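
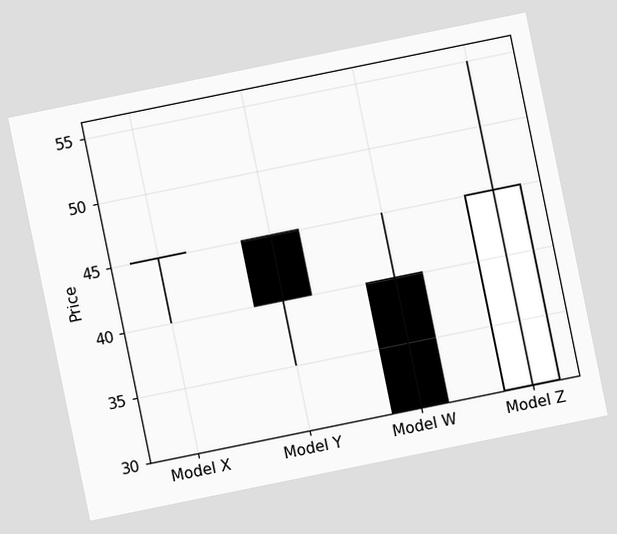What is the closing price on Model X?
The chart is tilted about 12° counter-clockwise. The Model X candle closes at 45.

45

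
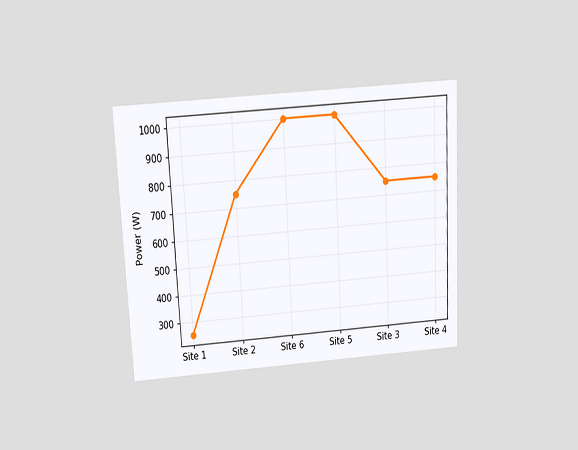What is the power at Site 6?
The chart is tilted about 3° counter-clockwise and viewed slightly from above. At Site 6, the line is at 1000W.

1000W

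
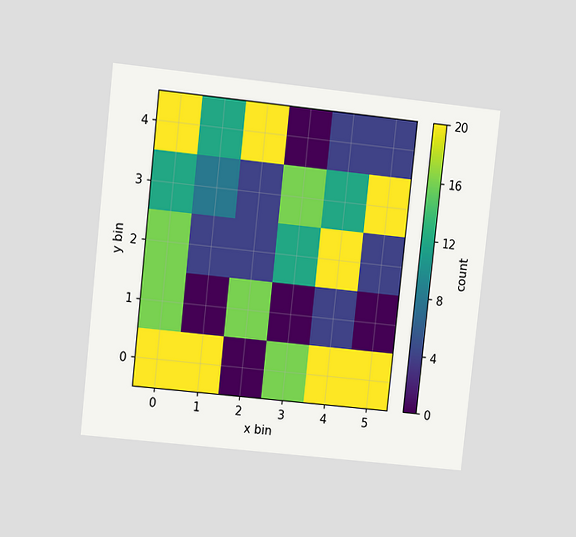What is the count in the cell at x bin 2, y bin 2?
The chart is tilted about 6° clockwise and viewed at a slight angle. Matching the cell (2, 2) against the colorbar gives 4.

4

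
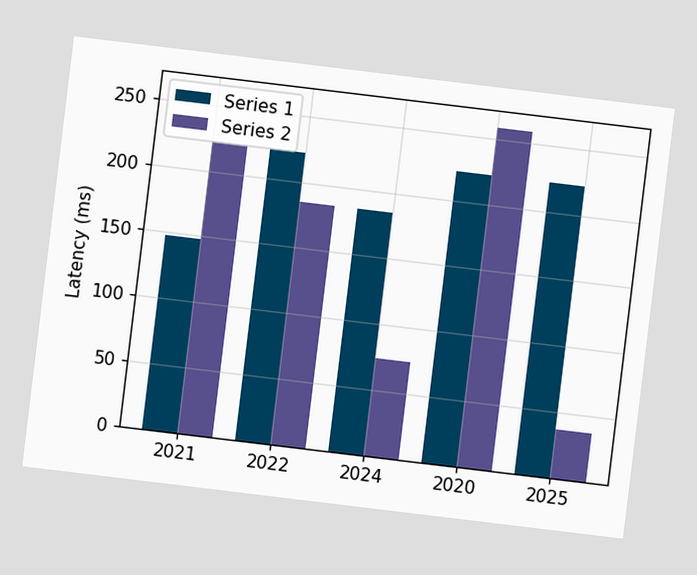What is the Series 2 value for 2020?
The chart is tilted about 7° clockwise. The Series 2 bar at 2020 reaches 259ms on the y-axis.

259ms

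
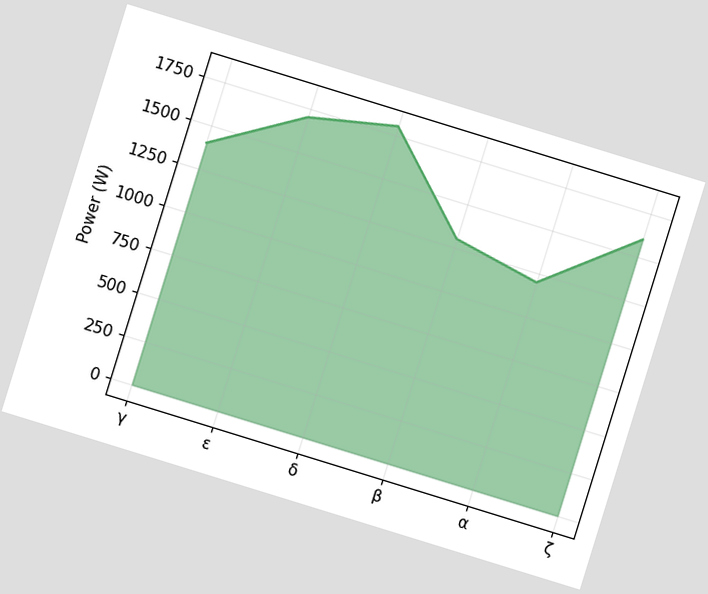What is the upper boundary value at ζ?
The chart is tilted about 17° clockwise. At ζ the upper boundary is at 1600W.

1600W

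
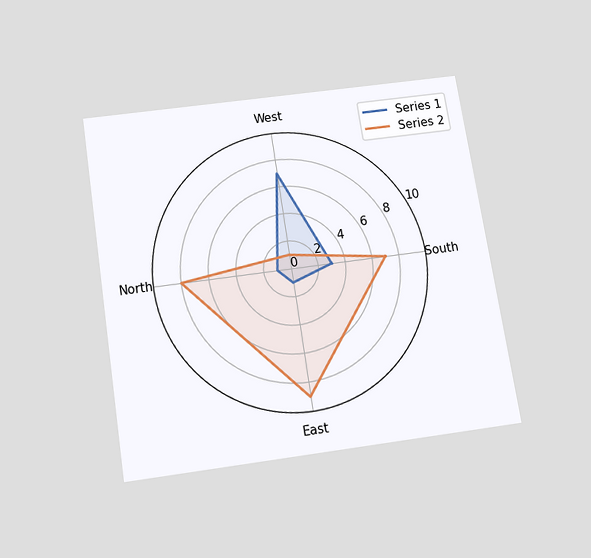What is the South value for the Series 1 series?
The chart is tilted about 9° counter-clockwise and viewed slightly from below. On the South axis, Series 1 reaches 3.

3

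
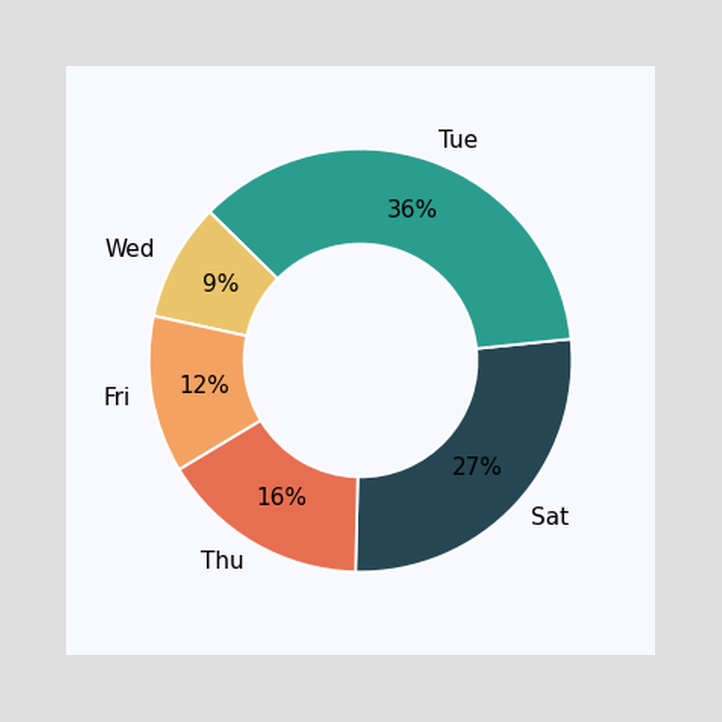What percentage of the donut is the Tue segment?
The Tue segment takes up 36% of the ring.

36%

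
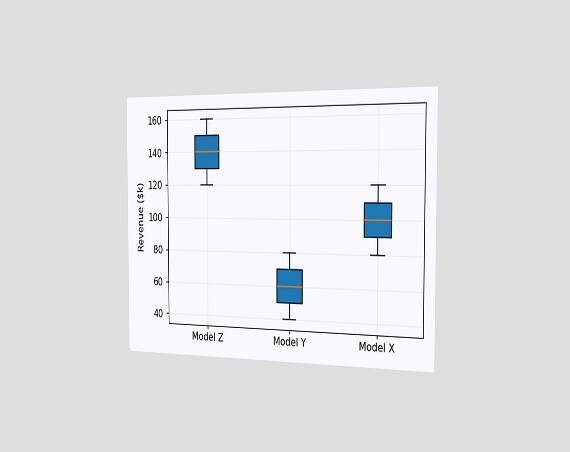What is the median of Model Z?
$140k

The chart is viewed slightly from the right. The median line in the Model Z box sits at $140k.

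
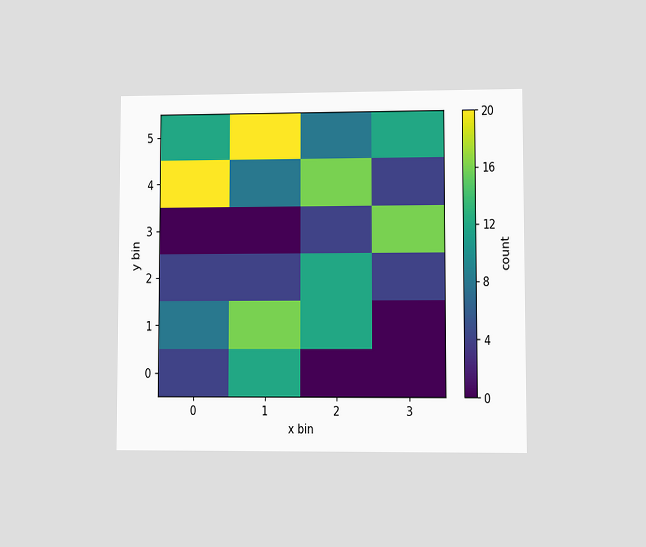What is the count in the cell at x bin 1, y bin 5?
The chart is viewed at a slight angle. Matching the cell (1, 5) against the colorbar gives 20.

20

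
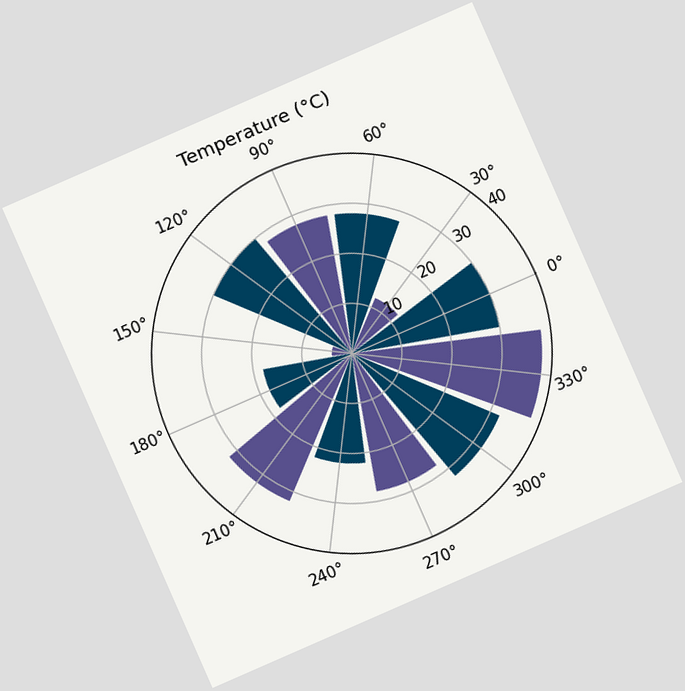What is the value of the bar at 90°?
The chart is tilted about 24° counter-clockwise. The bar at 90° reaches 28°C on the radial axis.

28°C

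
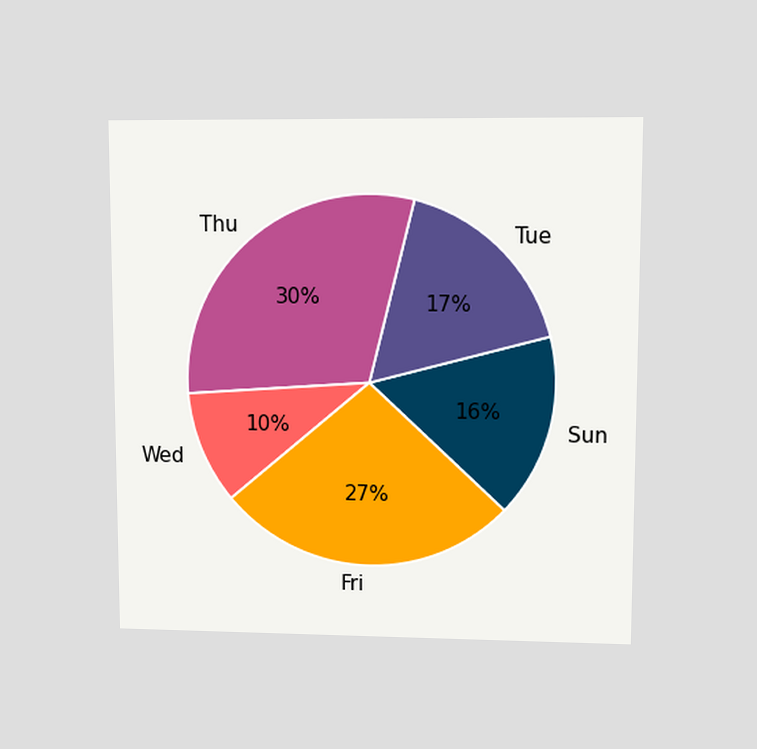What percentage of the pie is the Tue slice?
The chart is viewed at a slight angle. The Tue slice takes up 17% of the pie.

17%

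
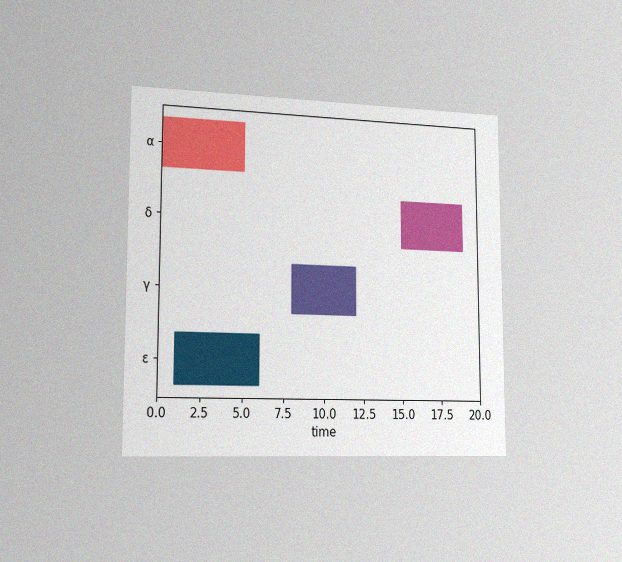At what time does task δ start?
The chart is viewed slightly from the left, with some photo noise. The δ bar begins at t=15.

15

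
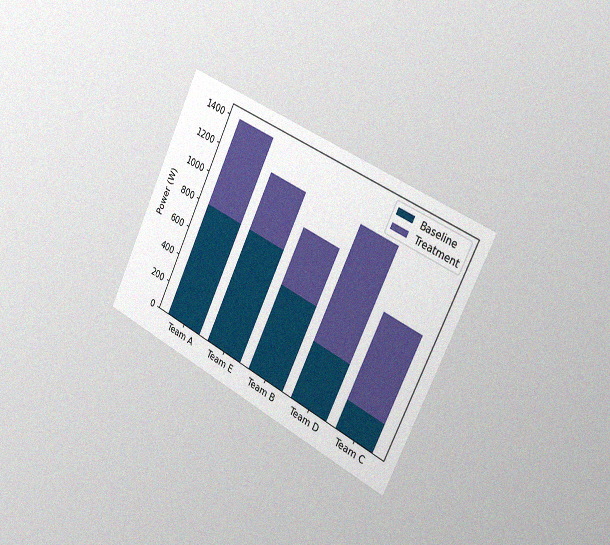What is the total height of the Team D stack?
The chart is tilted about 26° clockwise and viewed slightly from the right, with some photo noise. The Team D stack's top reaches 1200W on the y-axis.

1200W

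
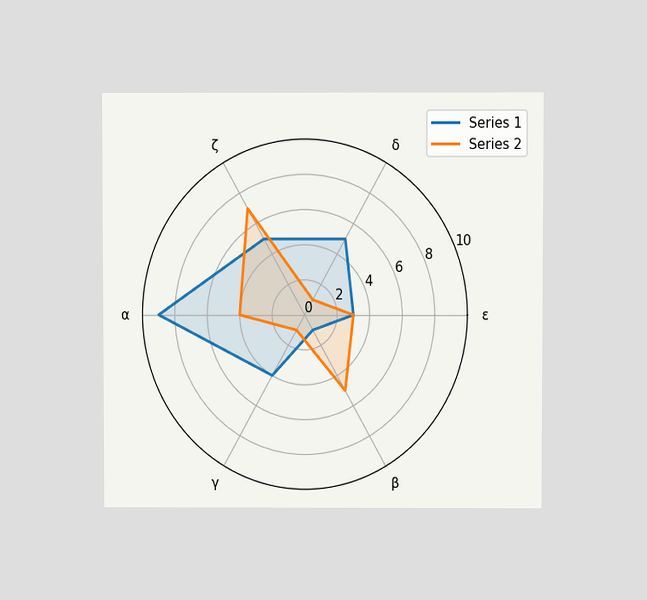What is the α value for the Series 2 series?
The chart is viewed at a slight angle. On the α axis, Series 2 reaches 4.

4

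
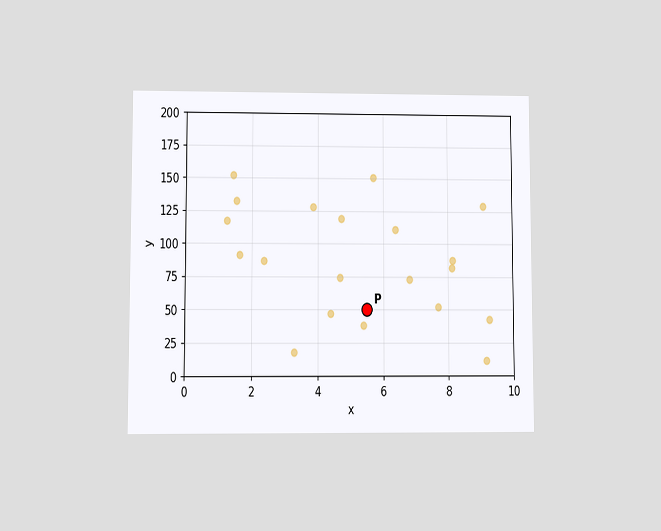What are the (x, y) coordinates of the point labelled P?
(5.5, 50)

The chart is viewed at a slight angle. Following the gridlines from P to each axis, P sits at (5.5, 50).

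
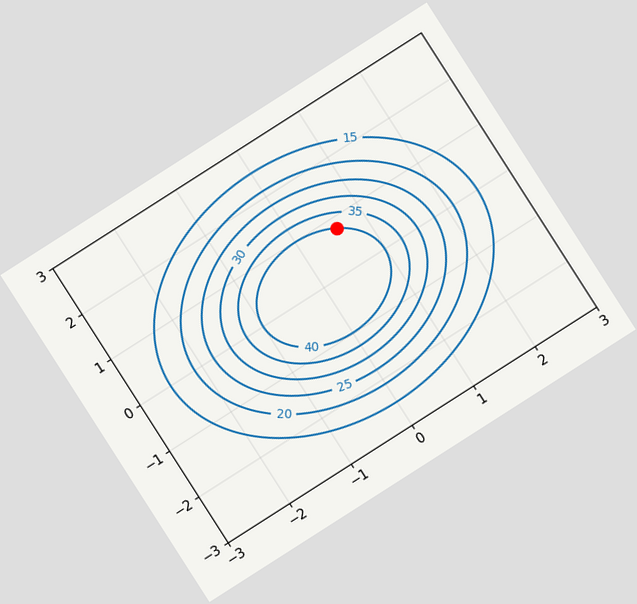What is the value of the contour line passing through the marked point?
The chart is tilted about 33° counter-clockwise. The marked point sits on the contour labelled 40.

40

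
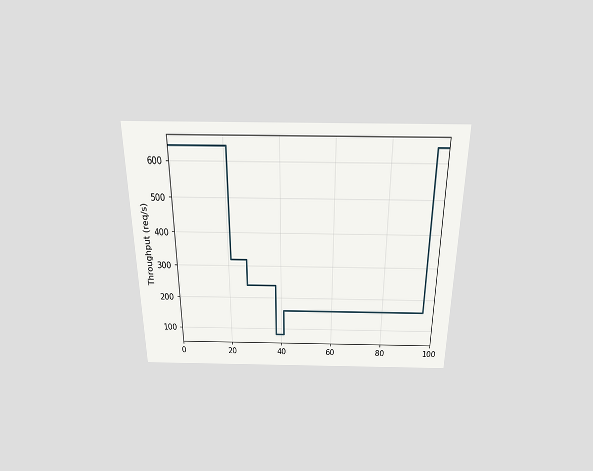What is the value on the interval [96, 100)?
The chart is viewed slightly from above. On [96, 100) the step sits at 640req/s.

640req/s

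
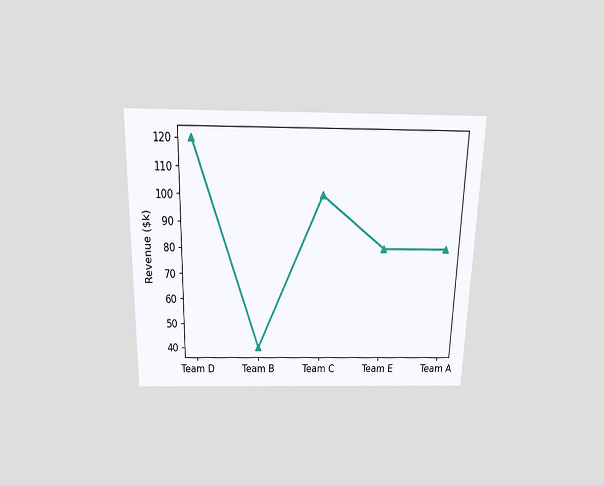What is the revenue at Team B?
$40k

The chart is viewed slightly from above. At Team B, the line is at $40k.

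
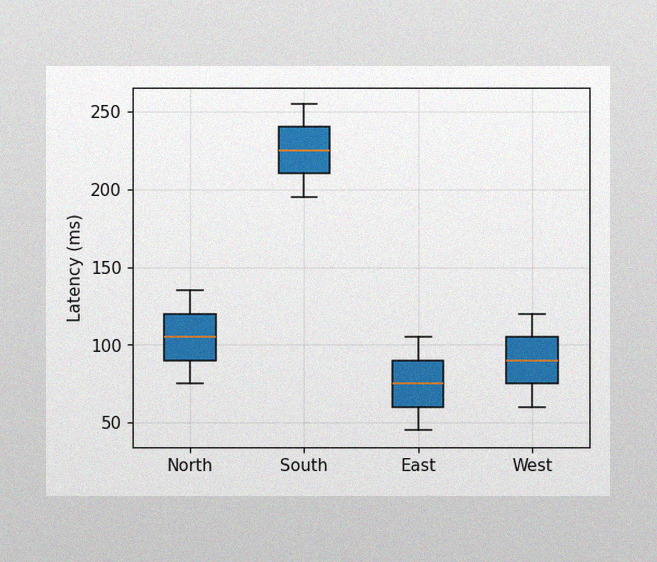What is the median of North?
105ms

The image has some photo noise and uneven lighting. The median line in the North box sits at 105ms.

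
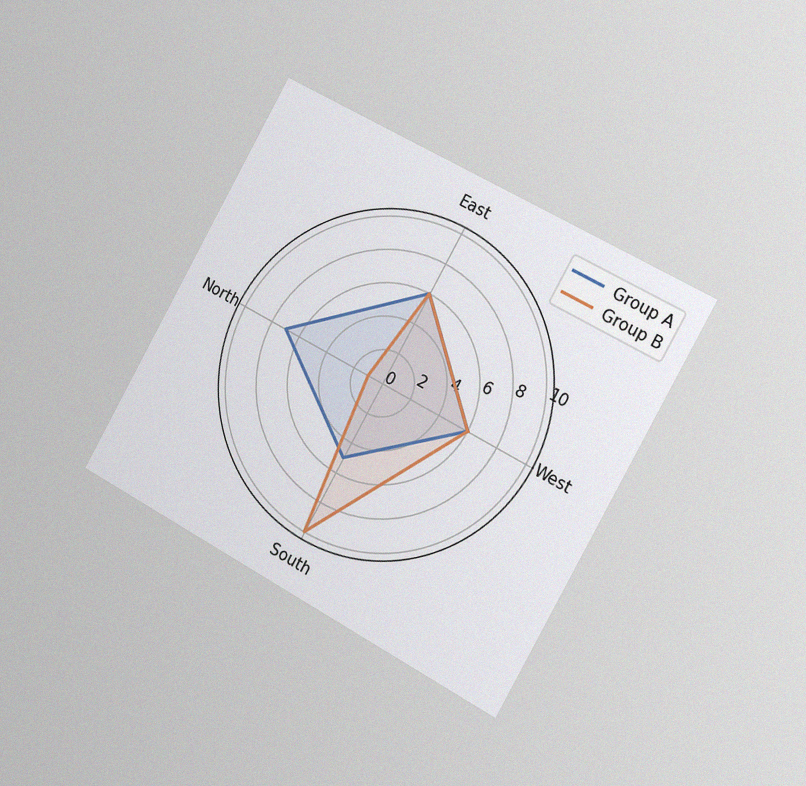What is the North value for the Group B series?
The chart is tilted about 29° clockwise and viewed slightly from the right, with some photo noise. On the North axis, Group B reaches 1.

1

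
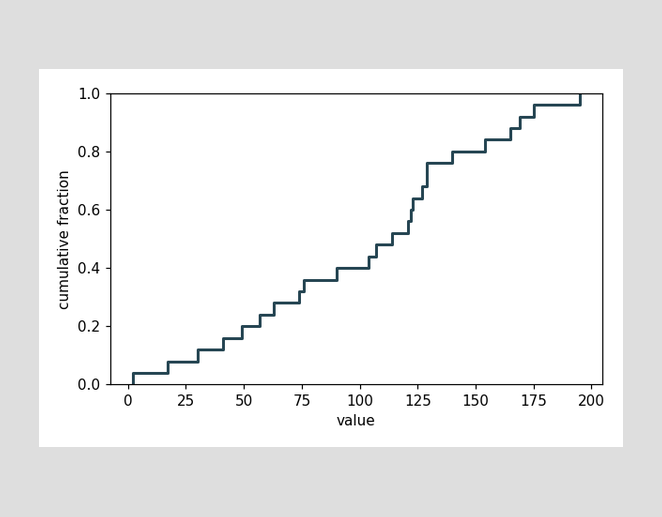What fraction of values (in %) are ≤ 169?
At x=169 the ECDF step is at 92%.

92%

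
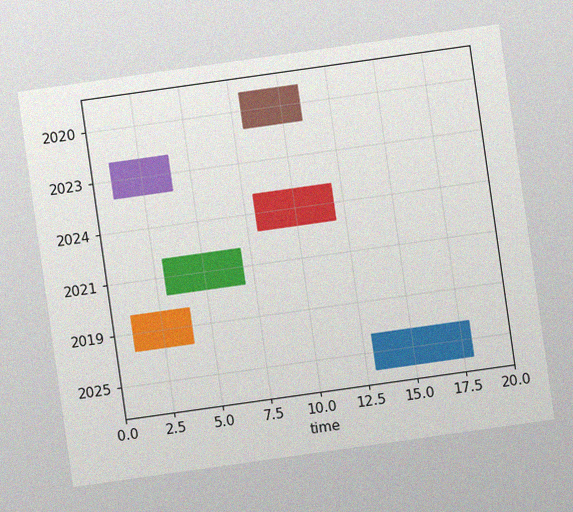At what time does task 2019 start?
The chart is tilted about 8° counter-clockwise, with some photo noise. The 2019 bar begins at t=1.

1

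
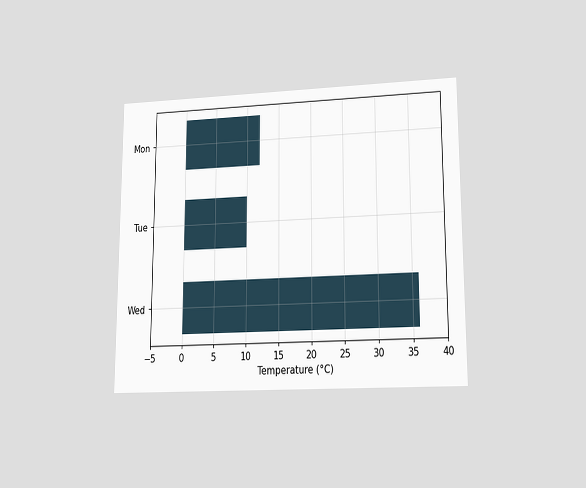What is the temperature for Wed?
The chart is viewed at a slight angle. Reading along the chart's x-axis, the Wed bar reaches 36°C.

36°C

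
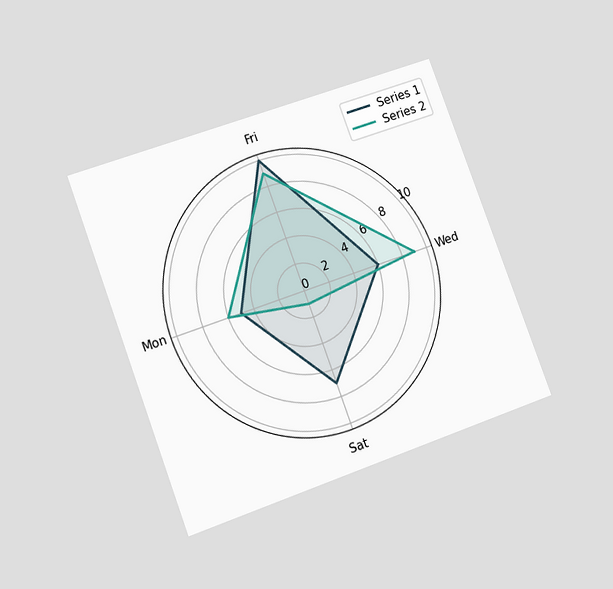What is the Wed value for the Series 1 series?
The chart is tilted about 20° counter-clockwise and viewed at a slight angle. On the Wed axis, Series 1 reaches 6.

6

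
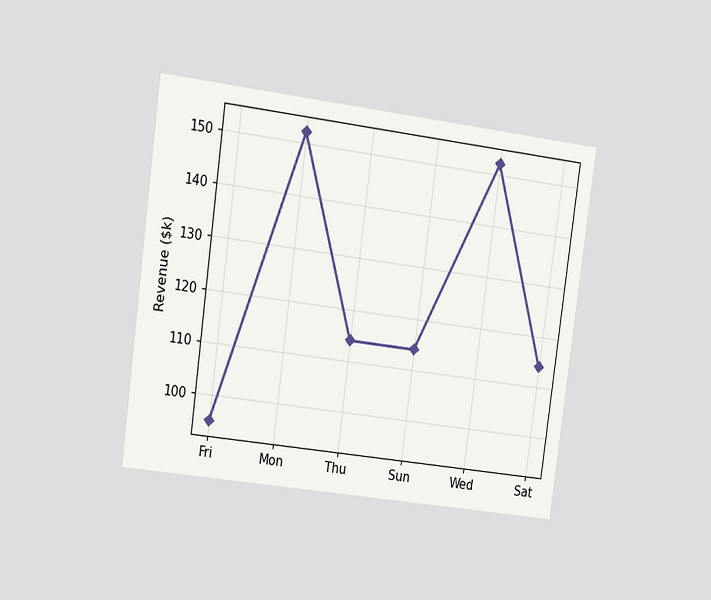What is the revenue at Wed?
The chart is tilted about 8° clockwise and viewed slightly from the left. At Wed, the line is at $152k.

$152k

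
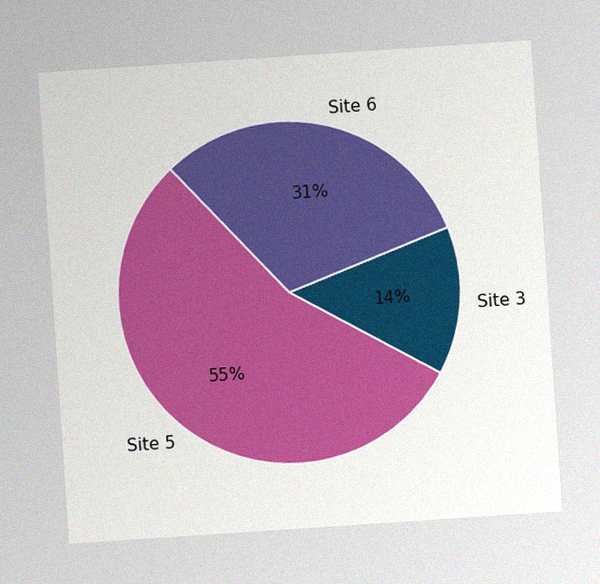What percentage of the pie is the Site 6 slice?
31%

The chart is tilted about 4° counter-clockwise, with some photo noise. The Site 6 slice takes up 31% of the pie.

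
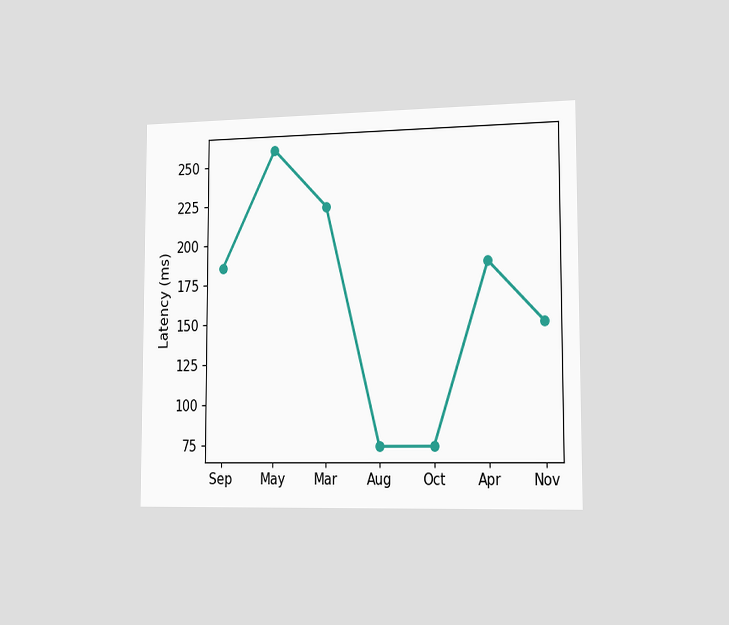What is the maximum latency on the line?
The chart is viewed slightly from the right. The highest point is at May, and reading across to the y-axis gives 259ms.

259ms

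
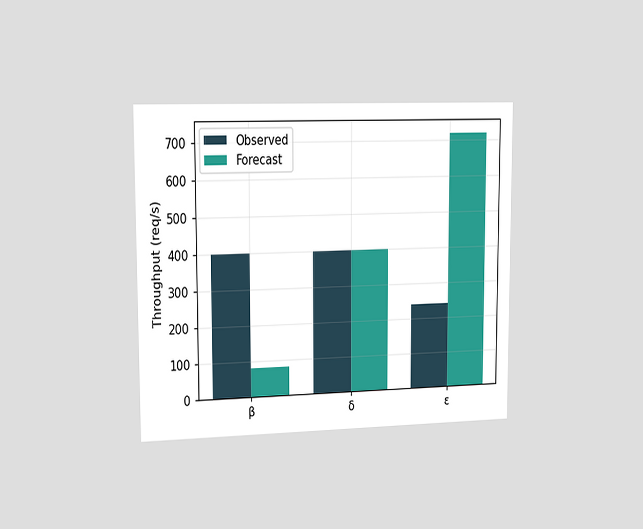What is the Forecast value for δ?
The chart is viewed slightly from the left. The Forecast bar at δ reaches 400req/s on the y-axis.

400req/s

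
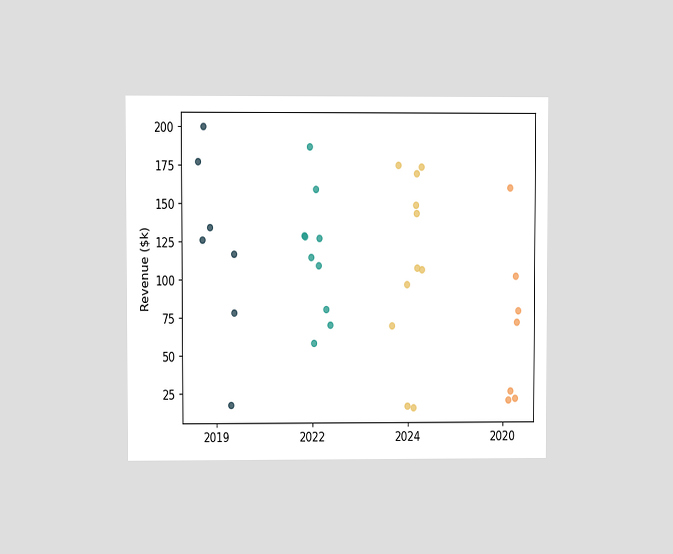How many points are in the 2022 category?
10

The chart is viewed at a slight angle. Counting the markers in the 2022 column gives 10.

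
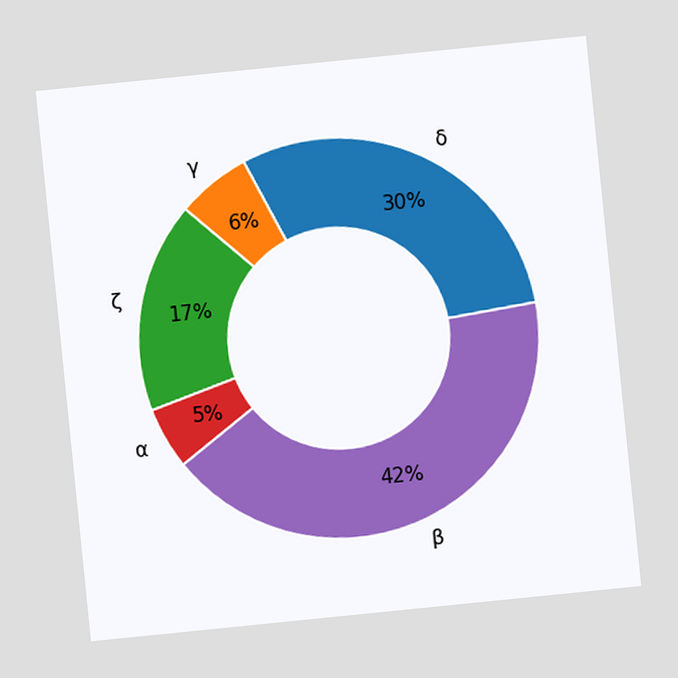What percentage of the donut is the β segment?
The chart is tilted about 6° counter-clockwise. The β segment takes up 42% of the ring.

42%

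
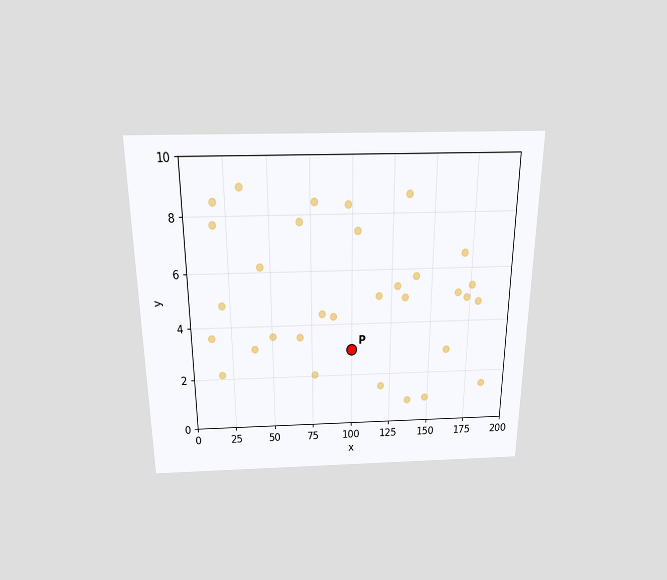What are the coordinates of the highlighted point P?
The chart is viewed slightly from above. Following the gridlines from P to each axis, P sits at (100, 3).

(100, 3)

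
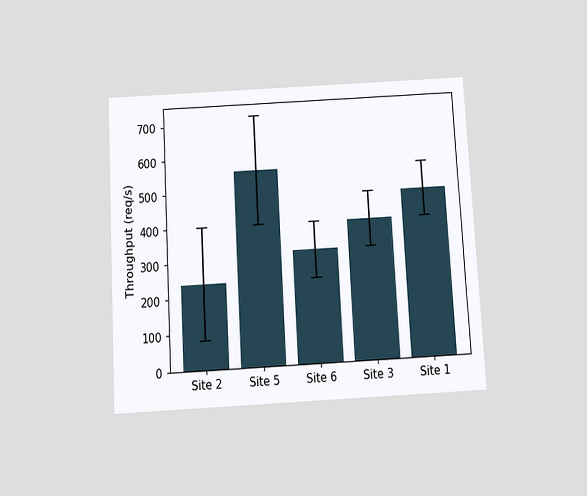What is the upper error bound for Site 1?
560req/s

The chart is tilted about 3° counter-clockwise and viewed slightly from below. The Site 1 bar's upper whisker reaches 560req/s.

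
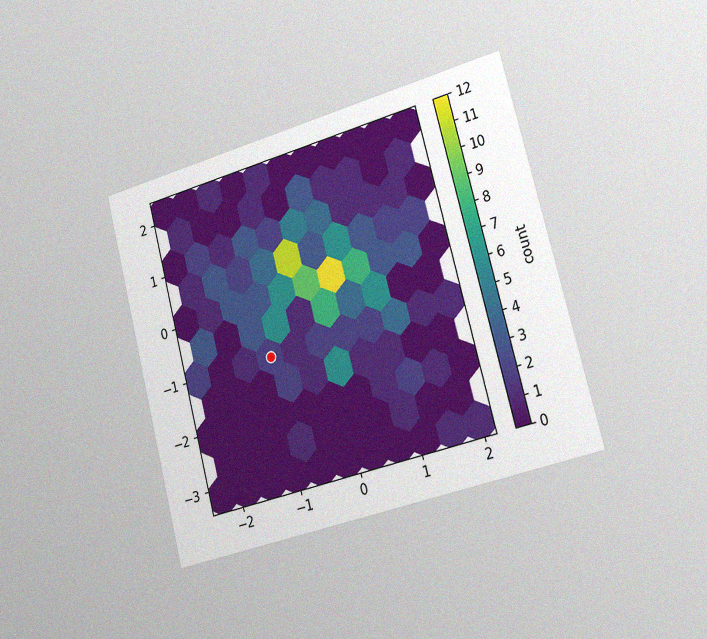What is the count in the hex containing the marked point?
The chart is tilted about 15° counter-clockwise and viewed slightly from the right, with some photo noise. The marked hex reads 2 on the colorbar.

2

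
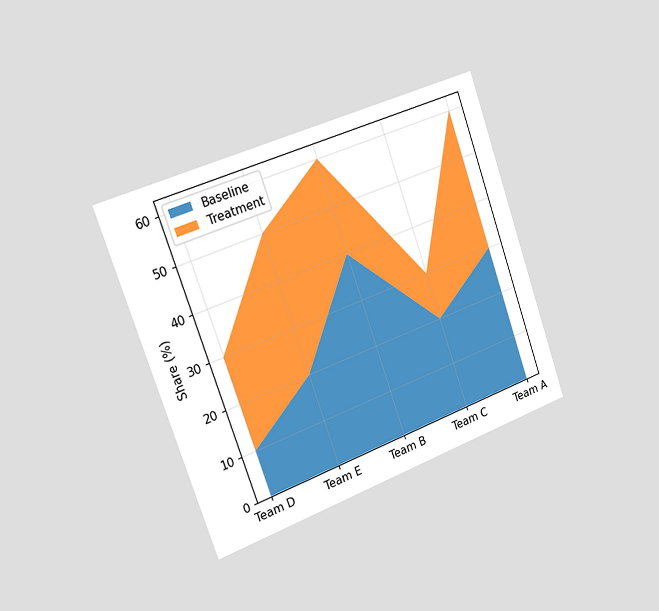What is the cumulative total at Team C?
30%

The chart is tilted about 20° counter-clockwise and viewed slightly from the left. The stacked total at Team C reaches 30%.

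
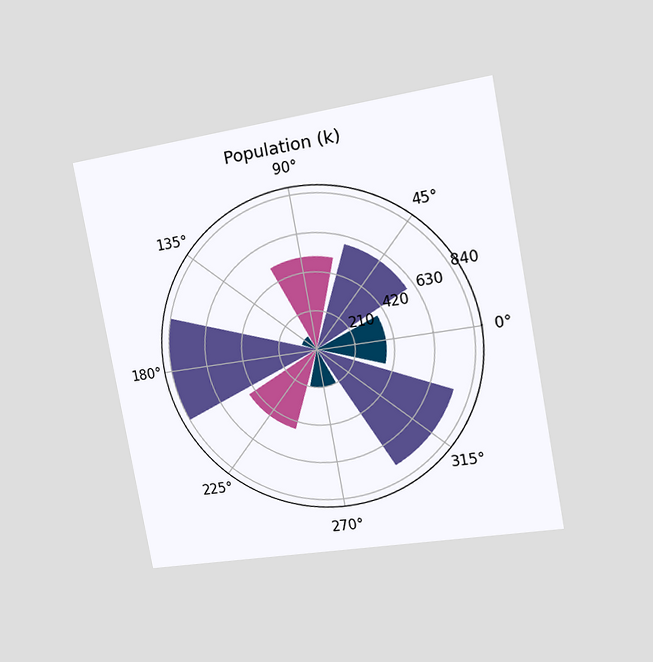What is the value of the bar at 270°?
210k

The chart is tilted about 10° counter-clockwise and viewed slightly from the right. The bar at 270° reaches 210k on the radial axis.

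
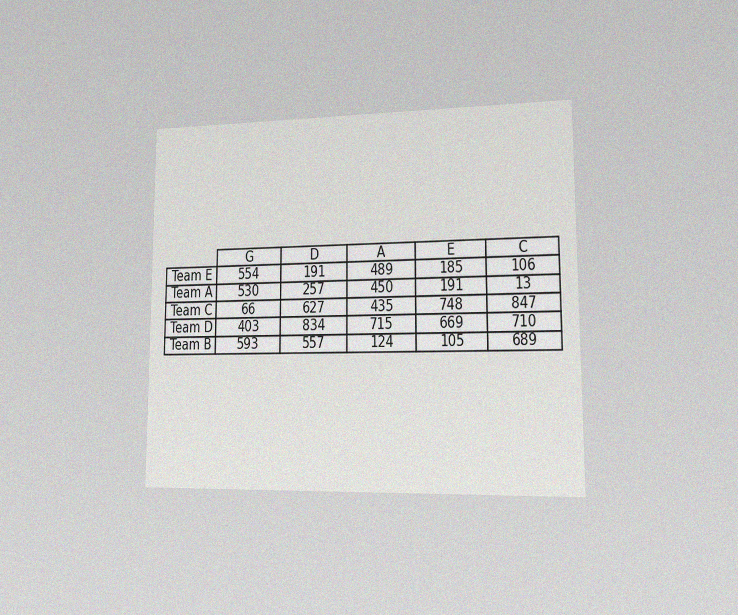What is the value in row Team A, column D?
257

The chart is viewed slightly from the right, with some photo noise. The (Team A, D) cell reads 257.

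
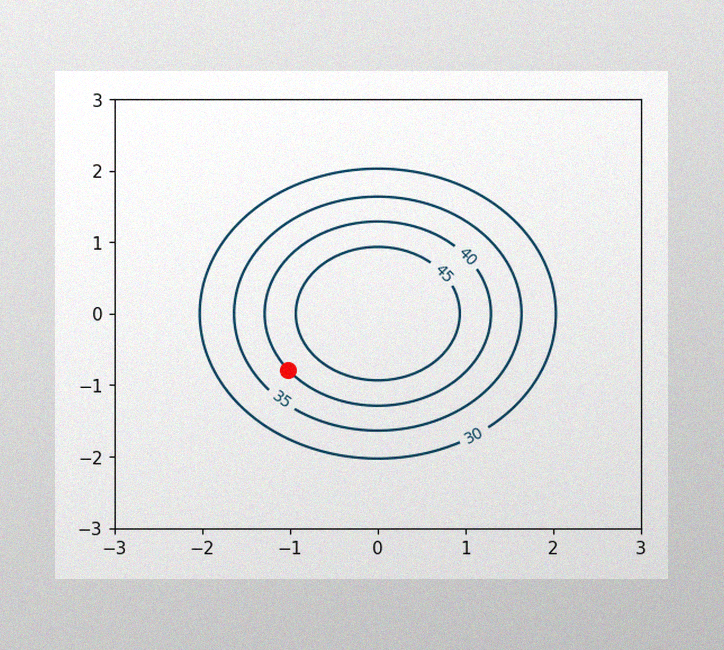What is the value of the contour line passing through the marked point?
The image has some photo noise and uneven lighting. The marked point sits on the contour labelled 40.

40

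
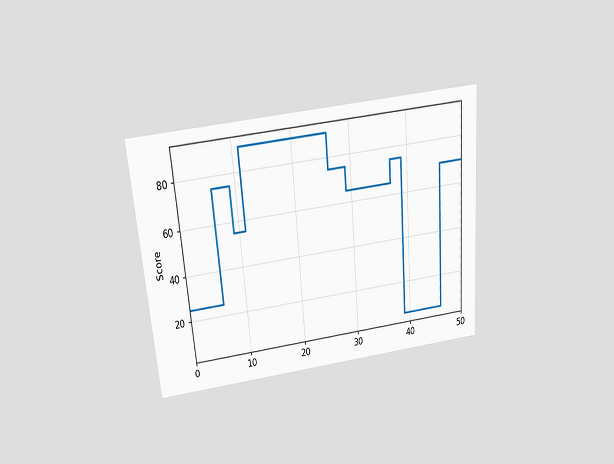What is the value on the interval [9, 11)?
The chart is tilted about 5° counter-clockwise and viewed slightly from above. On [9, 11) the step sits at 55.

55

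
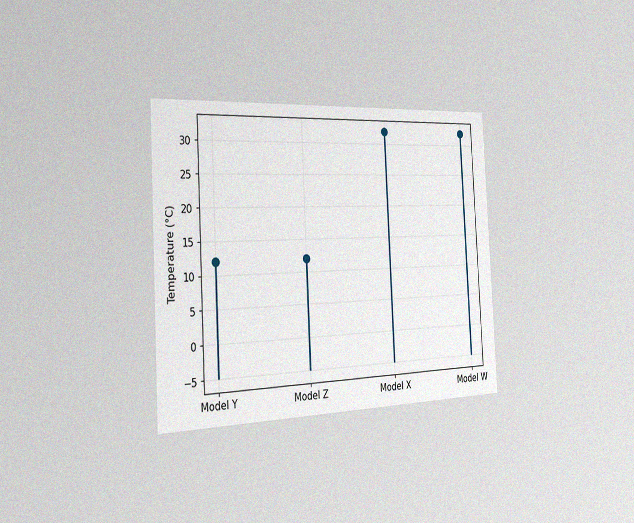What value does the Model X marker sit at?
The chart is tilted about 3° counter-clockwise and viewed slightly from the left, with some photo noise. The Model X marker sits at 32°C.

32°C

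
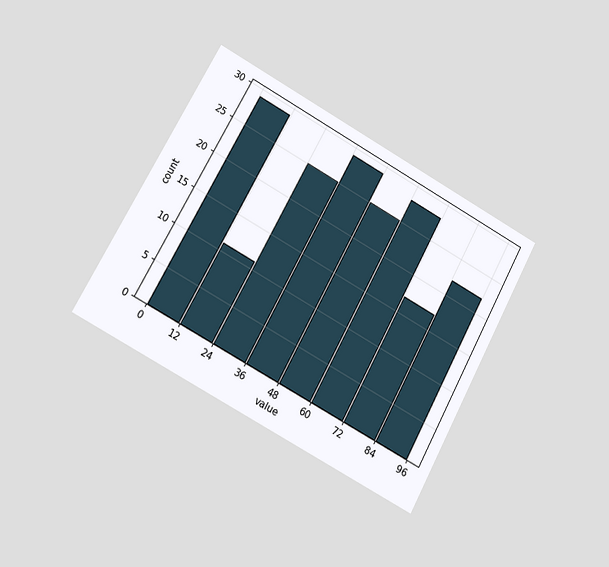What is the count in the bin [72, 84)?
17

The chart is tilted about 28° clockwise and viewed at a slight angle. The [72, 84) bin has height 17.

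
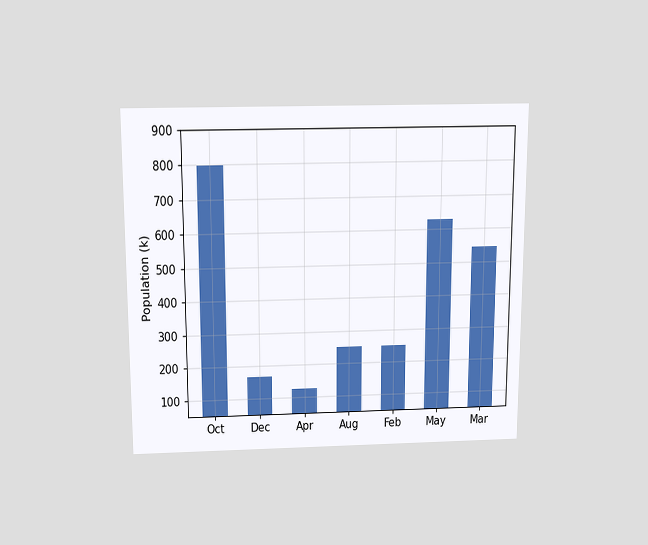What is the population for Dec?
The chart is viewed slightly from above. Reading along the chart's y-axis, the Dec bar reaches 168k.

168k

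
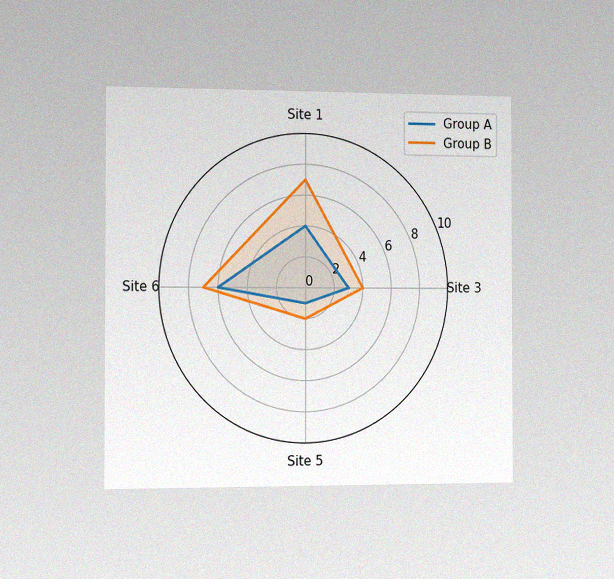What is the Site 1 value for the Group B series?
The chart is viewed slightly from the left, with some photo noise. On the Site 1 axis, Group B reaches 7.

7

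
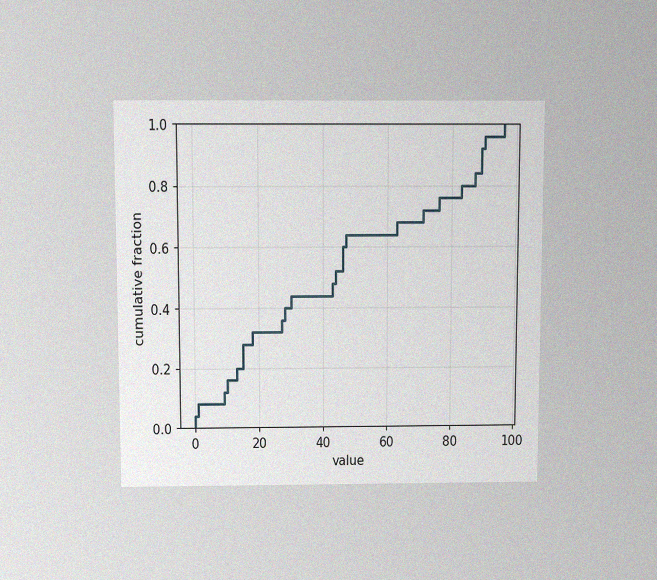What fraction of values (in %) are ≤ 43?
48%

The chart is viewed slightly from above, with some photo noise. At x=43 the ECDF step is at 48%.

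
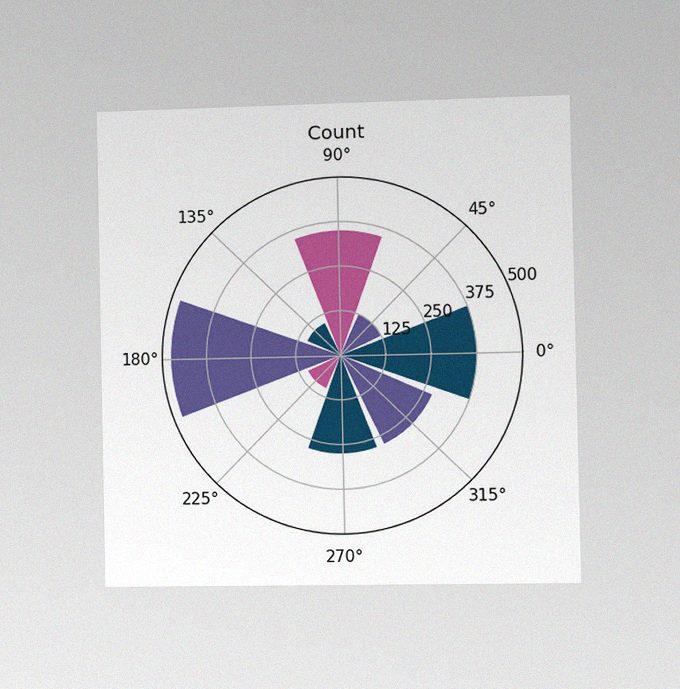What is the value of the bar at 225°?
The chart is viewed slightly from the right, with some photo noise. The bar at 225° reaches 100 on the radial axis.

100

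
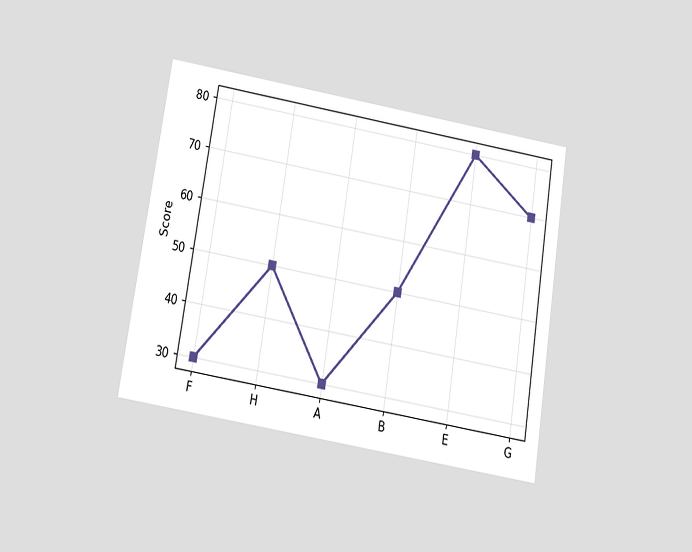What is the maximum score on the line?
80

The chart is tilted about 9° clockwise and viewed slightly from below. The highest point is at E, and reading across to the y-axis gives 80.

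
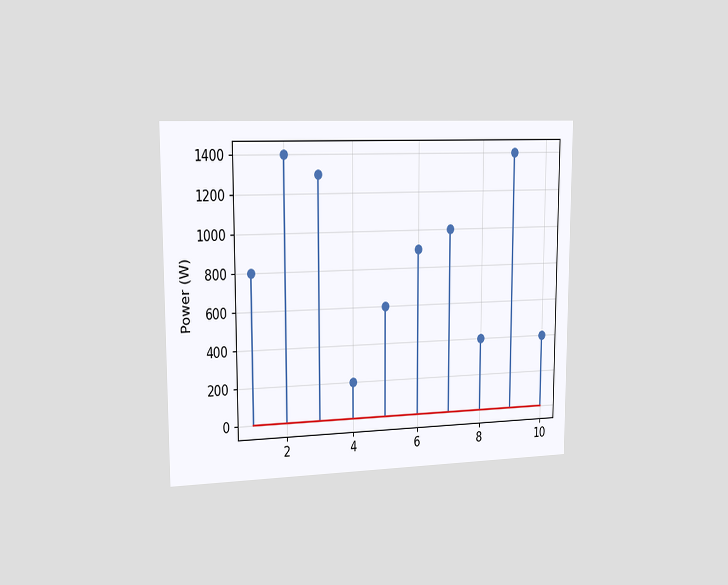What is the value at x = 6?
The chart is viewed slightly from the left. The stem at x=6 reaches 900W.

900W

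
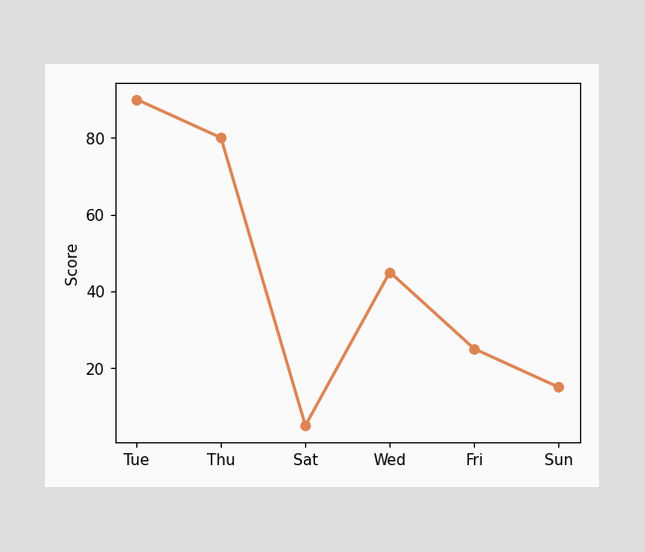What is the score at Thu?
At Thu, the line is at 80.

80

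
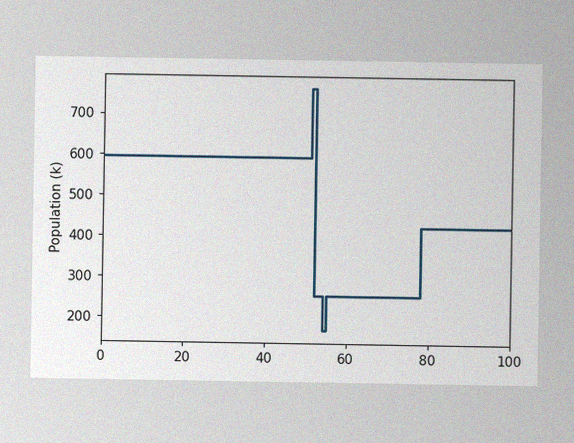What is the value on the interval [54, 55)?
170k

The image has some photo noise and uneven lighting. On [54, 55) the step sits at 170k.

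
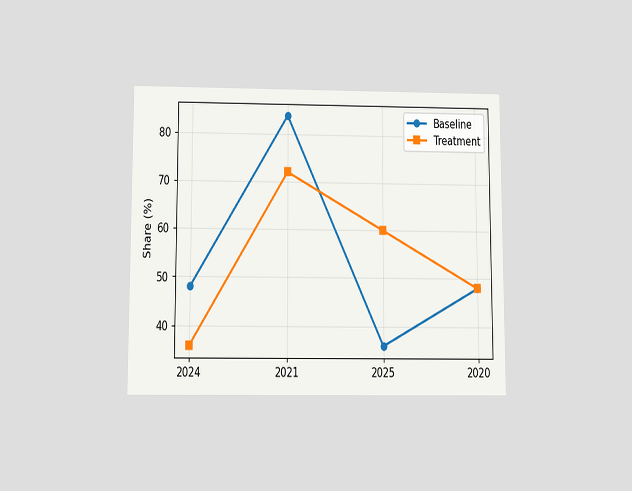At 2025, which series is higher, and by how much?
The chart is viewed slightly from below. At 2025, Treatment sits above the other line by 24%.

Treatment, by 24%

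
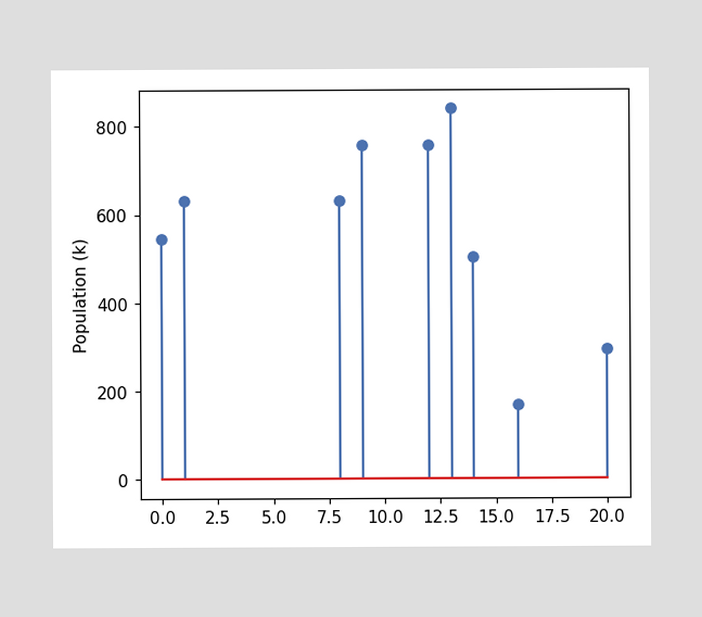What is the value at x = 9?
The stem at x=9 reaches 756k.

756k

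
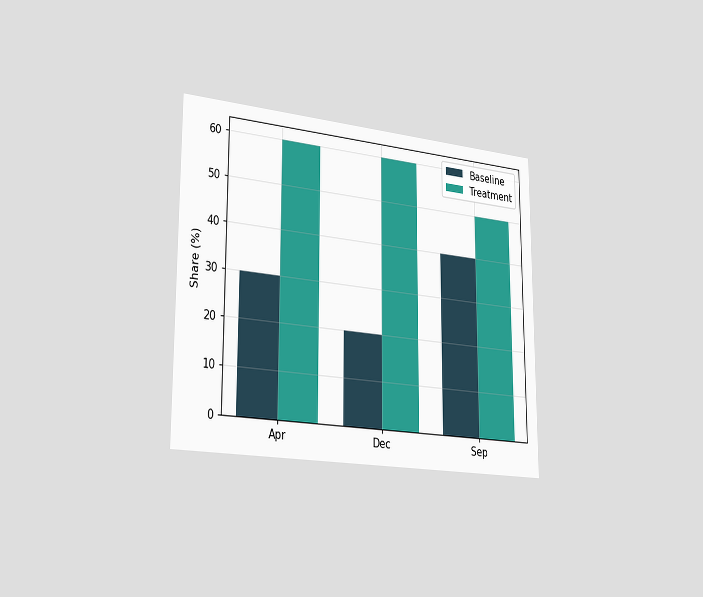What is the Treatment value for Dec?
The chart is viewed slightly from the left. The Treatment bar at Dec reaches 60% on the y-axis.

60%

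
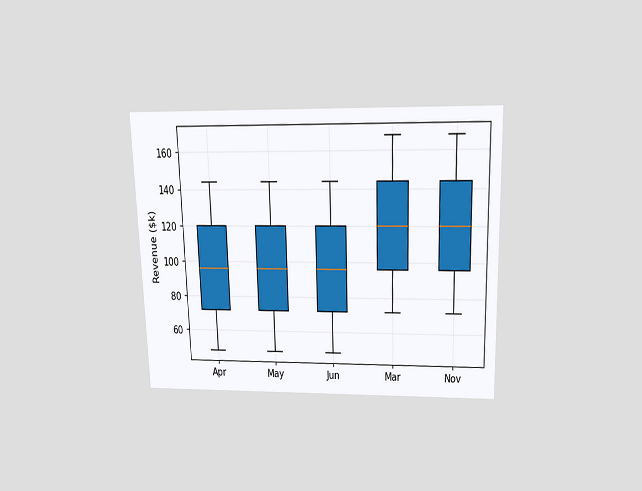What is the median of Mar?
$120k

The chart is viewed slightly from above. The median line in the Mar box sits at $120k.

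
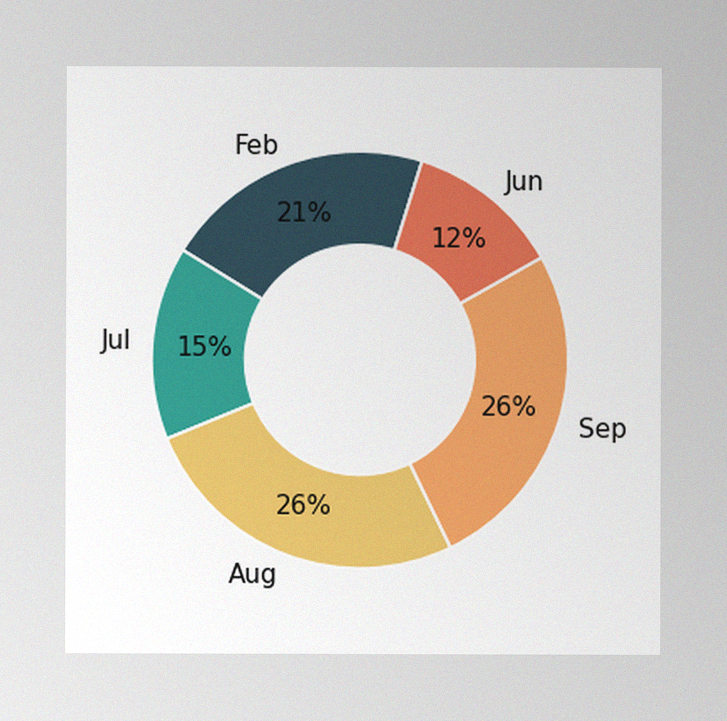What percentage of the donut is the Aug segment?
The image has some photo noise and uneven lighting. The Aug segment takes up 26% of the ring.

26%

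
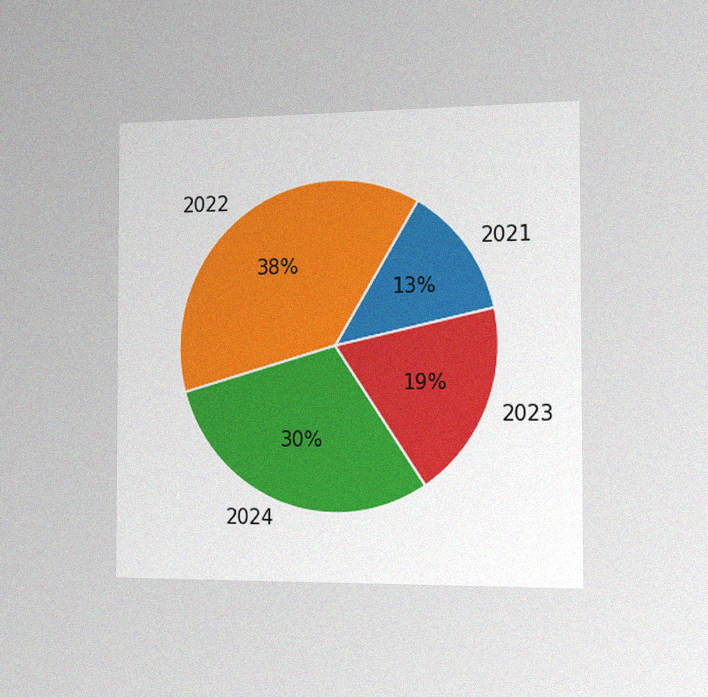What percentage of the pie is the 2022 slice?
38%

The chart is viewed slightly from the right, with some photo noise. The 2022 slice takes up 38% of the pie.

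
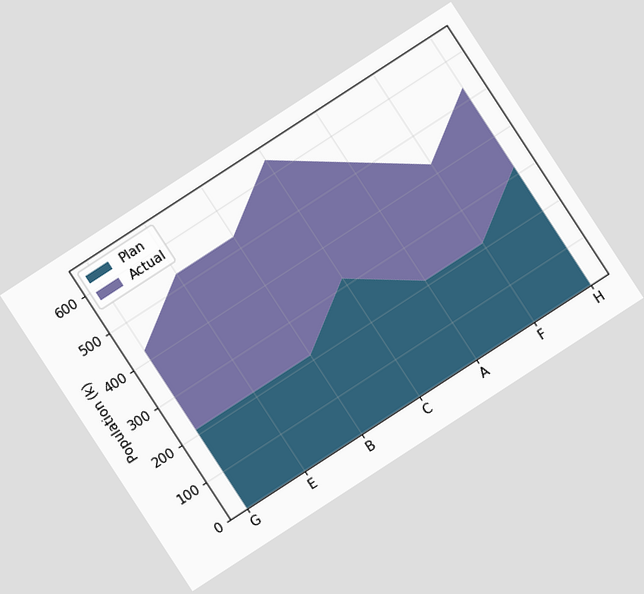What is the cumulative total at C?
The chart is tilted about 33° counter-clockwise. The stacked total at C reaches 636k.

636k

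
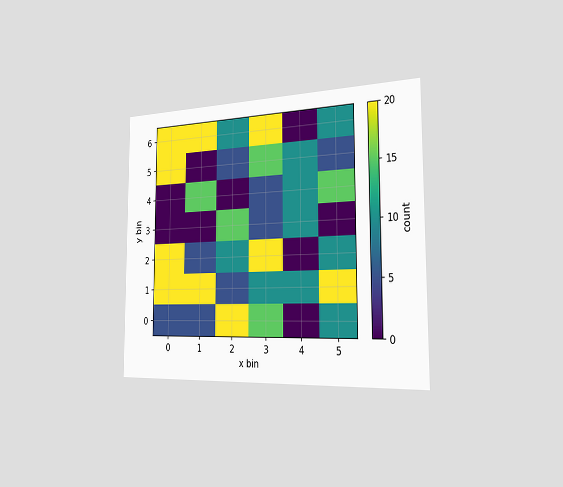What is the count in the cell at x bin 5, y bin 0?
10

The chart is viewed slightly from the right. Matching the cell (5, 0) against the colorbar gives 10.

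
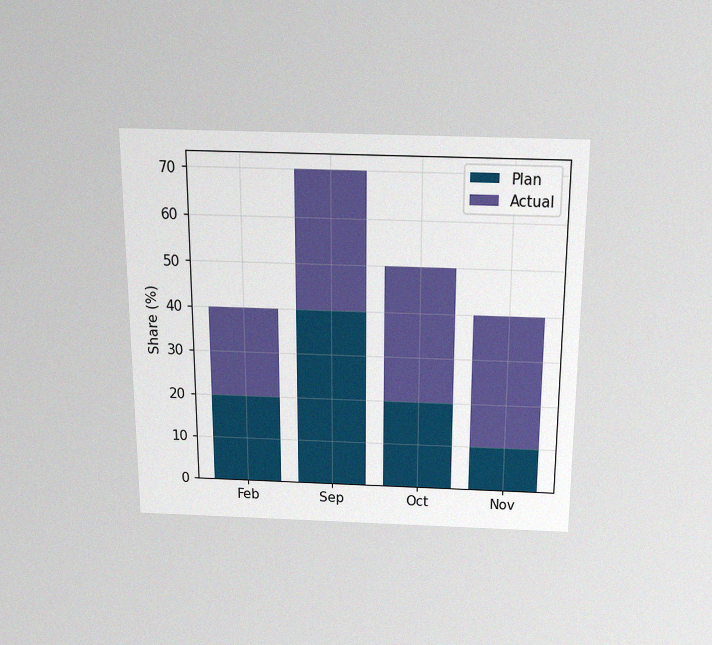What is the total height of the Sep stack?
The chart is viewed slightly from above, with some photo noise. The Sep stack's top reaches 70% on the y-axis.

70%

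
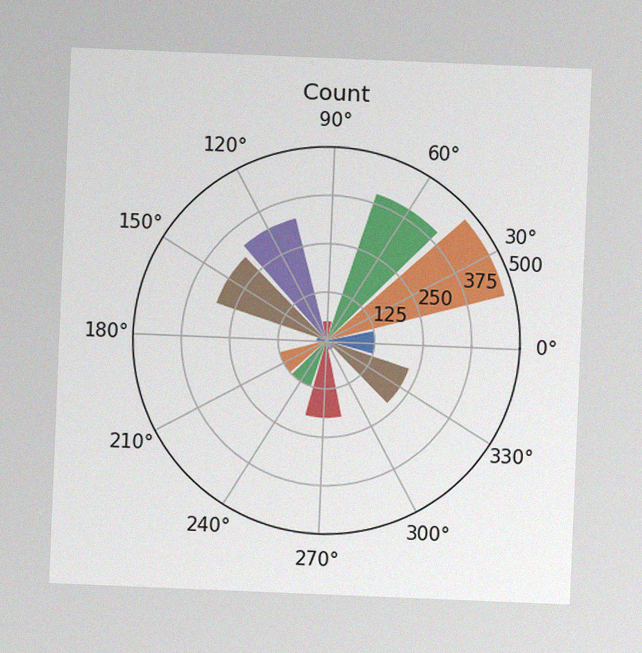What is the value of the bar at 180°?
The chart is tilted about 2° clockwise, with some photo noise. The bar at 180° reaches 25 on the radial axis.

25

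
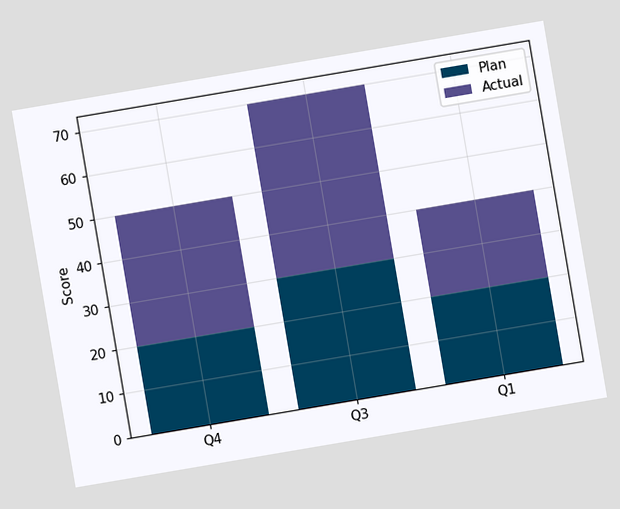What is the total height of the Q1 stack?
40

The chart is tilted about 10° counter-clockwise. The Q1 stack's top reaches 40 on the y-axis.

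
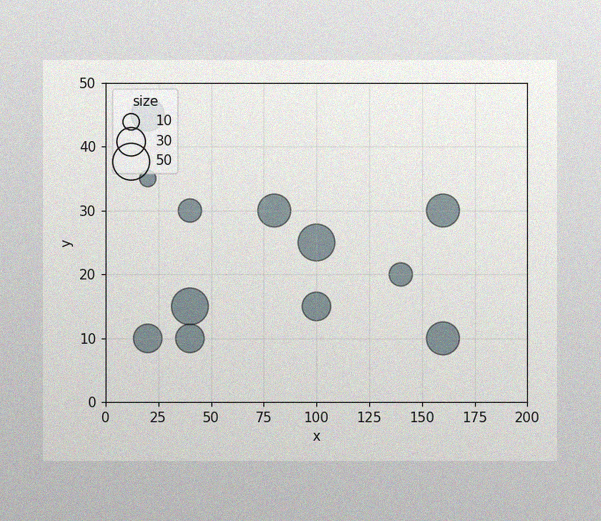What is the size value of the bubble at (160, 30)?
40

The image has some photo noise and uneven lighting. Matching the bubble at (160, 30) against the size legend gives 40.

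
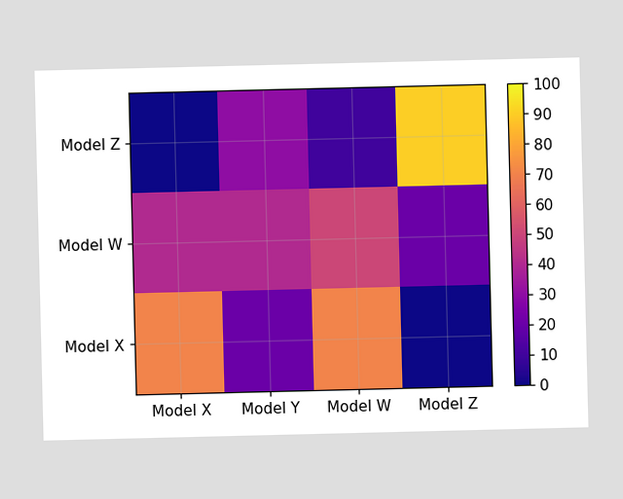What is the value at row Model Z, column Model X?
Matching cell (Model Z, Model X) against the colorbar gives 0.

0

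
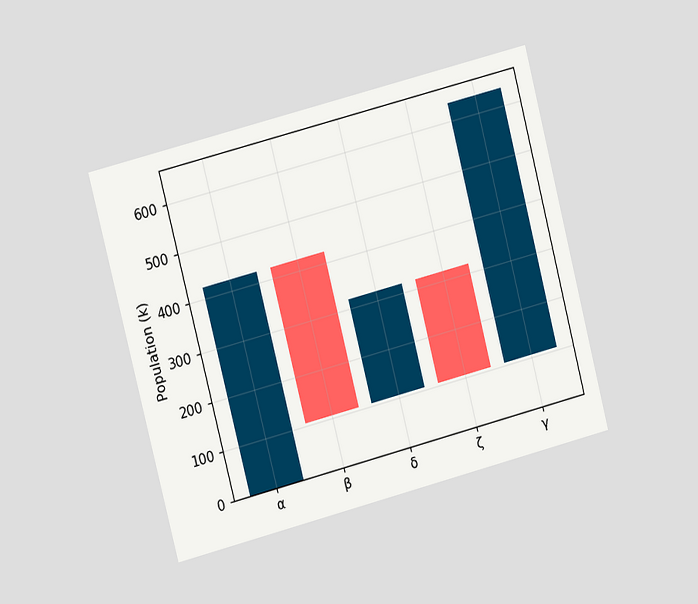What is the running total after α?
424k

The chart is tilted about 15° counter-clockwise and viewed at a slight angle. After α the running total reaches 424k.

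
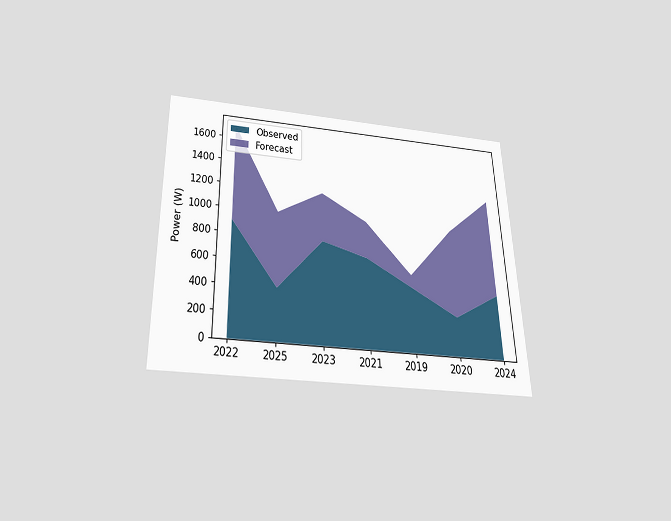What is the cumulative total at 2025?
1000W

The chart is viewed slightly from below. The stacked total at 2025 reaches 1000W.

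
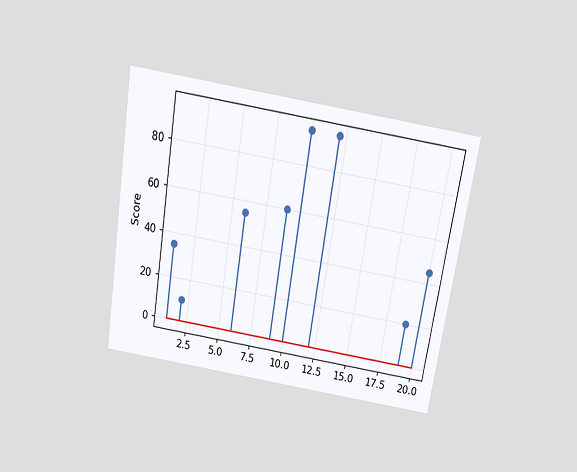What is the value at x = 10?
95

The chart is tilted about 9° clockwise and viewed slightly from above. The stem at x=10 reaches 95.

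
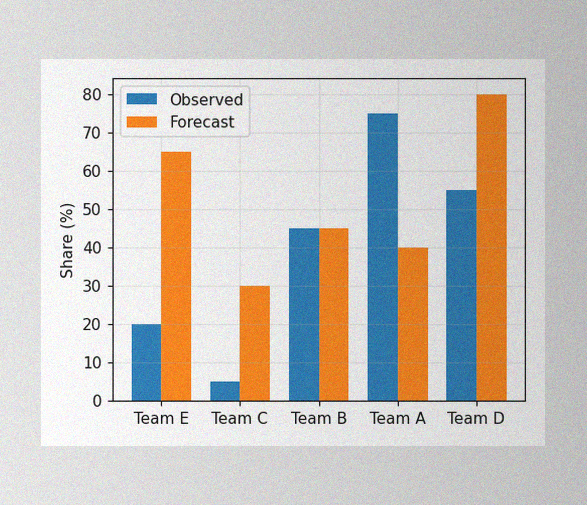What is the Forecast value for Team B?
The image has some photo noise and uneven lighting. The Forecast bar at Team B reaches 45% on the y-axis.

45%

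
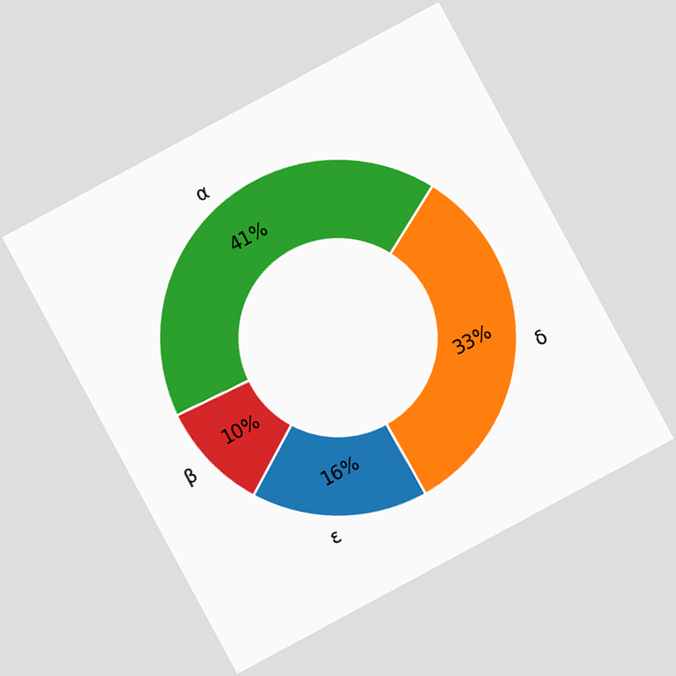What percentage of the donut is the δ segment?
The chart is tilted about 28° counter-clockwise. The δ segment takes up 33% of the ring.

33%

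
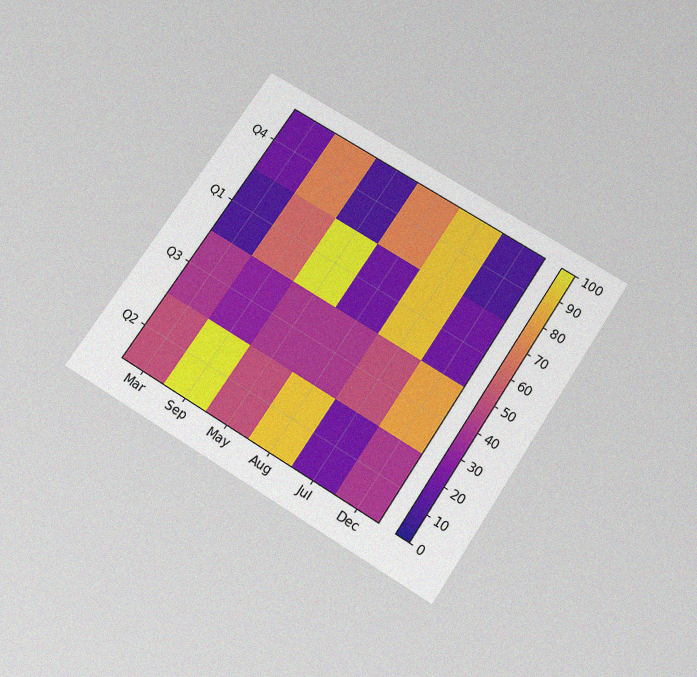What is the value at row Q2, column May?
50

The chart is tilted about 33° clockwise and viewed slightly from below, with some photo noise. Matching cell (Q2, May) against the colorbar gives 50.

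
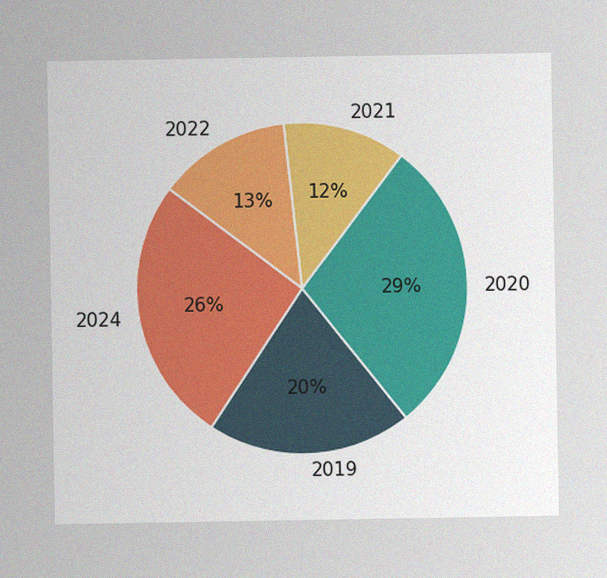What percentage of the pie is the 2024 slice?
26%

The image has some photo noise and uneven lighting. The 2024 slice takes up 26% of the pie.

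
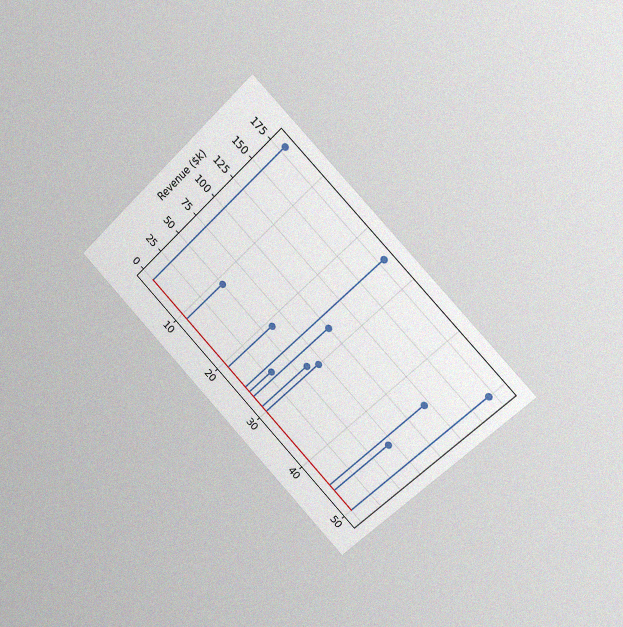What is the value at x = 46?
$70k

The chart is tilted about 45° clockwise and viewed slightly from the right, with some photo noise. The stem at x=46 reaches $70k.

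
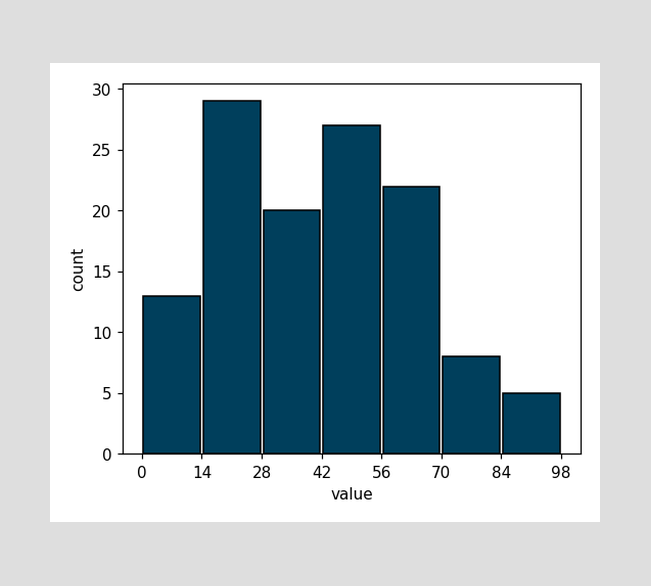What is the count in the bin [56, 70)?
22

The [56, 70) bin has height 22.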